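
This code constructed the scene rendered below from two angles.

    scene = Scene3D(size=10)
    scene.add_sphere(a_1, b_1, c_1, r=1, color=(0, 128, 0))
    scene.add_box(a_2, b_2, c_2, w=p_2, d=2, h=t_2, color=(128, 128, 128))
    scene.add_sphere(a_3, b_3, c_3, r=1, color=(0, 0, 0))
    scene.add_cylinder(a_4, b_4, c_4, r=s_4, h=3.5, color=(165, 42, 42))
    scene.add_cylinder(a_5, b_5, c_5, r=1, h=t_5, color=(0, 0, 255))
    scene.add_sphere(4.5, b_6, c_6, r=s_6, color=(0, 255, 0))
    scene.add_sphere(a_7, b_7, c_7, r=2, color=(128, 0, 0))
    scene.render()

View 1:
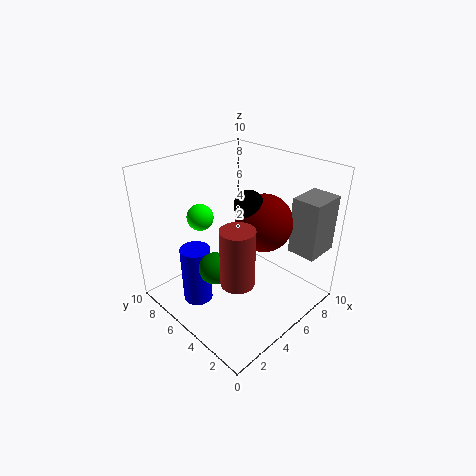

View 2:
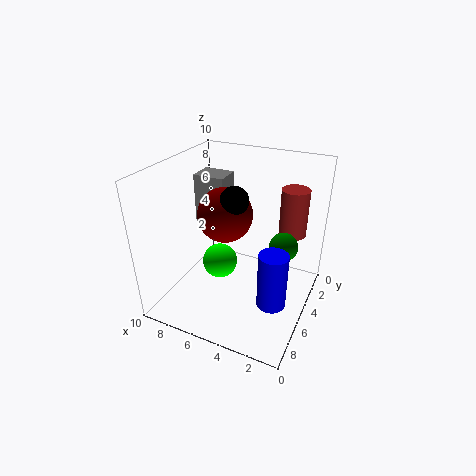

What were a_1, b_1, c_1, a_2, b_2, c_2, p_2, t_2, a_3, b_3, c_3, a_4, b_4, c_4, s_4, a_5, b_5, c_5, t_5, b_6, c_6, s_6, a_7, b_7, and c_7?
a_1 = 2; b_1 = 4; c_1 = 4.5; a_2 = 7.5; b_2 = 0.5; c_2 = 4; p_2 = 2.5; t_2 = 4; a_3 = 5.5; b_3 = 4.5; c_3 = 7.5; a_4 = 2; b_4 = 2; c_4 = 4.5; s_4 = 1; a_5 = 2; b_5 = 6; c_5 = 1; t_5 = 4; b_6 = 8.5; c_6 = 5.5; s_6 = 1; a_7 = 6.5; b_7 = 4; c_7 = 6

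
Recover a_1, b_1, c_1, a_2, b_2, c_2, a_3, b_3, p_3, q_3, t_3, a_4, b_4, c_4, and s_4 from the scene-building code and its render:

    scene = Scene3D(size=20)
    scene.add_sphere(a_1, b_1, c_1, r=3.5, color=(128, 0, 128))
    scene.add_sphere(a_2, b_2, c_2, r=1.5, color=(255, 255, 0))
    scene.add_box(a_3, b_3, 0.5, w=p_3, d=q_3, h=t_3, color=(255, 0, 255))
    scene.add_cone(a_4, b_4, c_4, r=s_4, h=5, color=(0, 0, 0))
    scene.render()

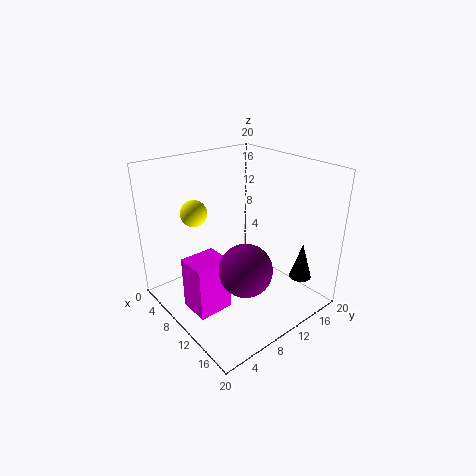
a_1 = 14; b_1 = 8; c_1 = 7.5; a_2 = 12; b_2 = 2; c_2 = 16.5; a_3 = 7; b_3 = 2.5; p_3 = 4.5; q_3 = 5; t_3 = 7.5; a_4 = 17; b_4 = 15.5; c_4 = 5; s_4 = 1.5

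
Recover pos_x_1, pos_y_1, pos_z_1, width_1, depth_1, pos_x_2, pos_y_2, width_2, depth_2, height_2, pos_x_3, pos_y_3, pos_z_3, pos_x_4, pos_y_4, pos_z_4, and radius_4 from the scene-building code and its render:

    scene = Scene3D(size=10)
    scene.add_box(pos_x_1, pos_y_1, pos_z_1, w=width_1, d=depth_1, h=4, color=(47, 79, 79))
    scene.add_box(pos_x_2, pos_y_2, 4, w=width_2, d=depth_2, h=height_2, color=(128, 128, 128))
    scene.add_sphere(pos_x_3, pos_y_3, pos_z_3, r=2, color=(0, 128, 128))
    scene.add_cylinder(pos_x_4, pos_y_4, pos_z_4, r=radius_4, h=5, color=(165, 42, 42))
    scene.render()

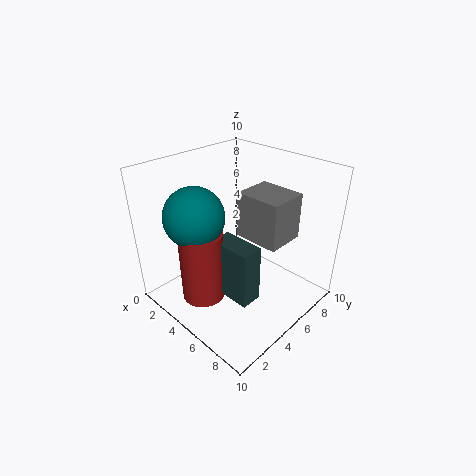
pos_x_1 = 4.5; pos_y_1 = 3; pos_z_1 = 1.5; width_1 = 3; depth_1 = 1.5; pos_x_2 = 3.5; pos_y_2 = 6.5; width_2 = 3.5; depth_2 = 3; height_2 = 3.5; pos_x_3 = 3.5; pos_y_3 = 2.5; pos_z_3 = 7; pos_x_4 = 4; pos_y_4 = 2.5; pos_z_4 = 1; radius_4 = 1.5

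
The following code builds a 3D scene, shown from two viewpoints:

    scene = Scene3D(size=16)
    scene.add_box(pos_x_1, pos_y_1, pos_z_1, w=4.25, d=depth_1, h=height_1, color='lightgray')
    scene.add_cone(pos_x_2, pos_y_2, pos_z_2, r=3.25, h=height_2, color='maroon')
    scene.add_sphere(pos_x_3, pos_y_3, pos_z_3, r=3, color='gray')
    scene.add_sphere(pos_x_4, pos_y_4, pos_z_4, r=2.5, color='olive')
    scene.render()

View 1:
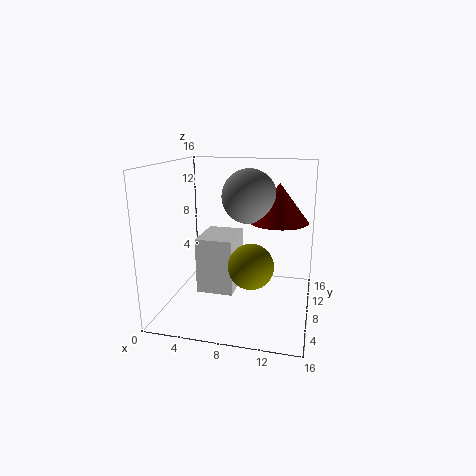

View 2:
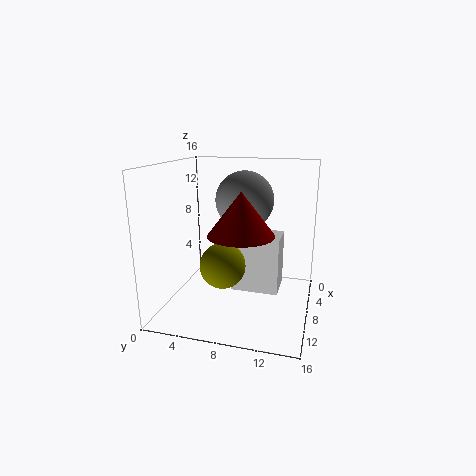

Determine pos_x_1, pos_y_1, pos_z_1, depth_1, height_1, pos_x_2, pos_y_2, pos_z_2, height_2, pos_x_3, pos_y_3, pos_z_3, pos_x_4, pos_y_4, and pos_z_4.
pos_x_1 = 3.25
pos_y_1 = 7
pos_z_1 = 1.25
depth_1 = 5.5
height_1 = 6.5
pos_x_2 = 12.25
pos_y_2 = 9.5
pos_z_2 = 9.75
height_2 = 4.25
pos_x_3 = 9
pos_y_3 = 9
pos_z_3 = 12.5
pos_x_4 = 9.75
pos_y_4 = 6.75
pos_z_4 = 5.25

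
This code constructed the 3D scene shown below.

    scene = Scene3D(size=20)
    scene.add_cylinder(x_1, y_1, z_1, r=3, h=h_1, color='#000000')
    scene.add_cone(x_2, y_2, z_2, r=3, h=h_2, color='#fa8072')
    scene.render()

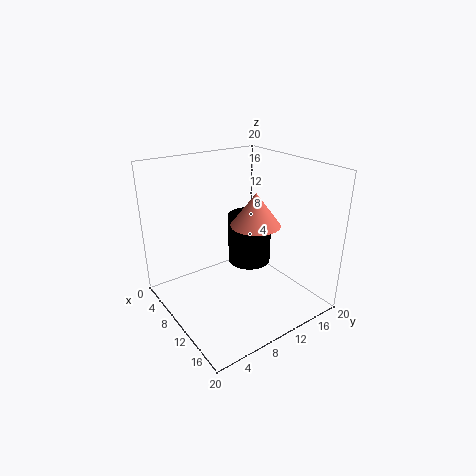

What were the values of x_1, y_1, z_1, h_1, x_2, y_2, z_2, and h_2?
x_1 = 10; y_1 = 12; z_1 = 6; h_1 = 7; x_2 = 15; y_2 = 9; z_2 = 14; h_2 = 4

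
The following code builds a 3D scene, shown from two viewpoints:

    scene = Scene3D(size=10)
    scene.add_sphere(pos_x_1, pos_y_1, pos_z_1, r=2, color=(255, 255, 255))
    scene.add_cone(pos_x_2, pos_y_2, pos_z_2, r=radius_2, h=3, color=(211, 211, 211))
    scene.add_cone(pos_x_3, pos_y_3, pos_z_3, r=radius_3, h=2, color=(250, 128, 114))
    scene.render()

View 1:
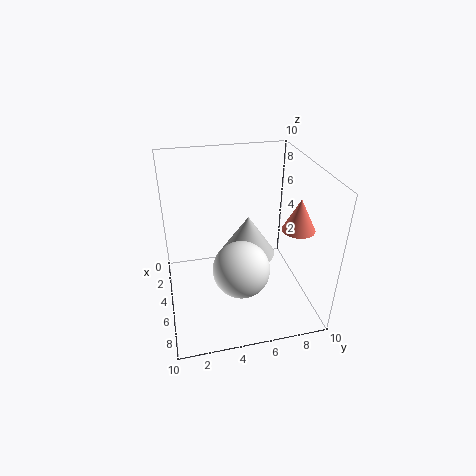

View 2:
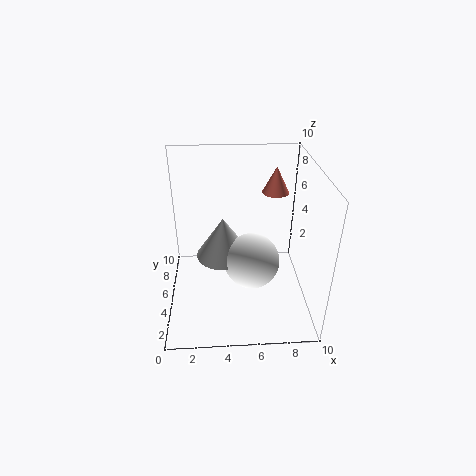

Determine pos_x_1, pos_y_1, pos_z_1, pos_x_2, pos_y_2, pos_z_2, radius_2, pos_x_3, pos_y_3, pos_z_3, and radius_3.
pos_x_1 = 6, pos_y_1 = 5, pos_z_1 = 3, pos_x_2 = 4, pos_y_2 = 6, pos_z_2 = 3, radius_2 = 2, pos_x_3 = 8, pos_y_3 = 8, pos_z_3 = 7, radius_3 = 1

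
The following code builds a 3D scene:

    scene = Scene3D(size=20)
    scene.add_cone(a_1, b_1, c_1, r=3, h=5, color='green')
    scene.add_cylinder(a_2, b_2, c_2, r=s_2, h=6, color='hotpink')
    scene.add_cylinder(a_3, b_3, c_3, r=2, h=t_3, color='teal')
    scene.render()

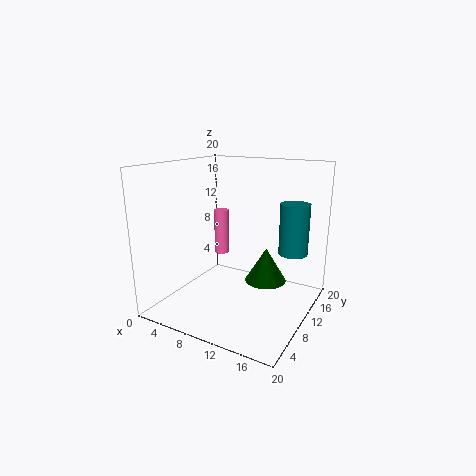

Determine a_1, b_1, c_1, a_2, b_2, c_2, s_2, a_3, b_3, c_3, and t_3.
a_1 = 13
b_1 = 13
c_1 = 3
a_2 = 8
b_2 = 9
c_2 = 8
s_2 = 1
a_3 = 17
b_3 = 13
c_3 = 8
t_3 = 7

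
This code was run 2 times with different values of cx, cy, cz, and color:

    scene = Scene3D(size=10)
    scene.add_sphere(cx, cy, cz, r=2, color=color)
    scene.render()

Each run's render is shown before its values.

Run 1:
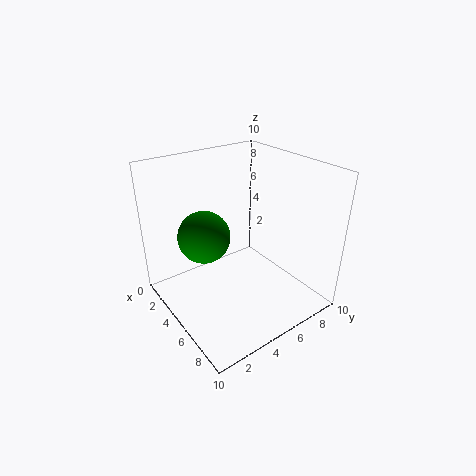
cx = 2, cy = 4, cz = 4, color = 'green'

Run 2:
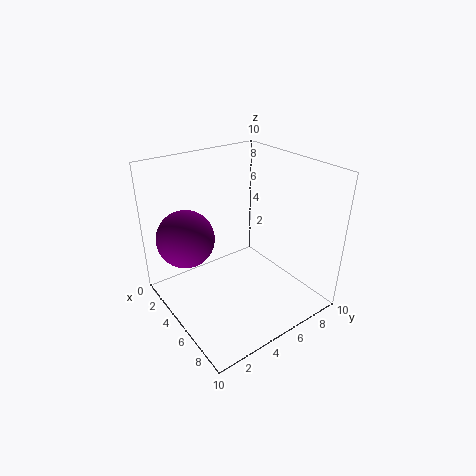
cx = 3, cy = 2, cz = 5, color = 'purple'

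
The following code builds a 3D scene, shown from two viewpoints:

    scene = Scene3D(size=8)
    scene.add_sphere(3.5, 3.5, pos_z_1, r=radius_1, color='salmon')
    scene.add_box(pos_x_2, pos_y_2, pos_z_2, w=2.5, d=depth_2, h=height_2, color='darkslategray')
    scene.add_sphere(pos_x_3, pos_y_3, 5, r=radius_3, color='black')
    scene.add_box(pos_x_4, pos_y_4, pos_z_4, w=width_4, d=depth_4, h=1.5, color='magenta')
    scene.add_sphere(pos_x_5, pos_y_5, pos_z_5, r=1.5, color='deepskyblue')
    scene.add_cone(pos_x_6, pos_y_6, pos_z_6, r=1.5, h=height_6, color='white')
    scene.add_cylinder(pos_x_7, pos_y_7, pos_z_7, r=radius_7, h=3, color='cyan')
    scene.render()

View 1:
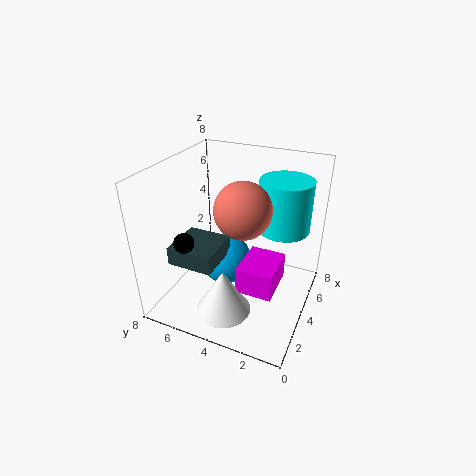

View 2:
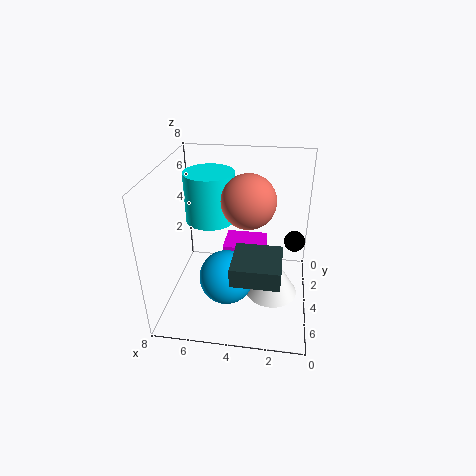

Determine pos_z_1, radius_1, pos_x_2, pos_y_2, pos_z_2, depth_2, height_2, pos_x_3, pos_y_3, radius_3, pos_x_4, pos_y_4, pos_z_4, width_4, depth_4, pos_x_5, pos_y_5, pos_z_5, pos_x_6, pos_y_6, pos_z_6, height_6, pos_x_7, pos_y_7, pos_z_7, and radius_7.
pos_z_1 = 6; radius_1 = 1.5; pos_x_2 = 1.5; pos_y_2 = 4.5; pos_z_2 = 3; depth_2 = 2.5; height_2 = 1; pos_x_3 = 1; pos_y_3 = 5.5; radius_3 = 0.5; pos_x_4 = 2.5; pos_y_4 = 1.5; pos_z_4 = 1.5; width_4 = 2.5; depth_4 = 2; pos_x_5 = 4.5; pos_y_5 = 5; pos_z_5 = 2; pos_x_6 = 2; pos_y_6 = 4; pos_z_6 = 0.5; height_6 = 2.5; pos_x_7 = 6; pos_y_7 = 2; pos_z_7 = 4; radius_7 = 1.5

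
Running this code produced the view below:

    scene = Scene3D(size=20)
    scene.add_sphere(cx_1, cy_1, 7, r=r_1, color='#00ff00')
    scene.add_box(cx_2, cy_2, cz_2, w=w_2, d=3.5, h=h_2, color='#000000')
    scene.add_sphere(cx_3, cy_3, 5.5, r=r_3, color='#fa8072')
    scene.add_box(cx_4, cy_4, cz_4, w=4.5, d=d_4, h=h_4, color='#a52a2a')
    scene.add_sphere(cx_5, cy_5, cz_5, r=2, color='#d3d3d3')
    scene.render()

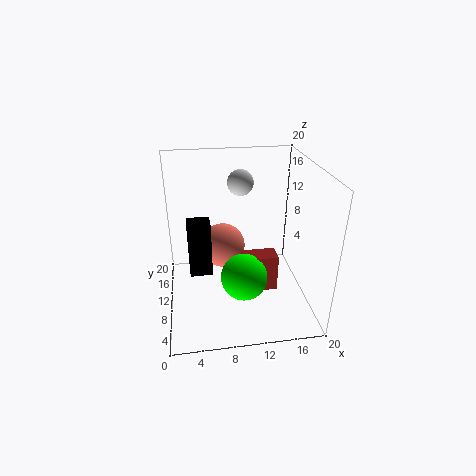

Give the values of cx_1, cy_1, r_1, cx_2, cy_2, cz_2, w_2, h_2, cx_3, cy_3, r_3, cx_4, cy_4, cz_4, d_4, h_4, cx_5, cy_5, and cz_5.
cx_1 = 10; cy_1 = 5; r_1 = 3; cx_2 = 3; cy_2 = 13; cz_2 = 2; w_2 = 3.5; h_2 = 8.5; cx_3 = 8.5; cy_3 = 16; r_3 = 3.5; cx_4 = 10; cy_4 = 5; cz_4 = 4.5; d_4 = 2.5; h_4 = 5; cx_5 = 11.5; cy_5 = 17; cz_5 = 15.5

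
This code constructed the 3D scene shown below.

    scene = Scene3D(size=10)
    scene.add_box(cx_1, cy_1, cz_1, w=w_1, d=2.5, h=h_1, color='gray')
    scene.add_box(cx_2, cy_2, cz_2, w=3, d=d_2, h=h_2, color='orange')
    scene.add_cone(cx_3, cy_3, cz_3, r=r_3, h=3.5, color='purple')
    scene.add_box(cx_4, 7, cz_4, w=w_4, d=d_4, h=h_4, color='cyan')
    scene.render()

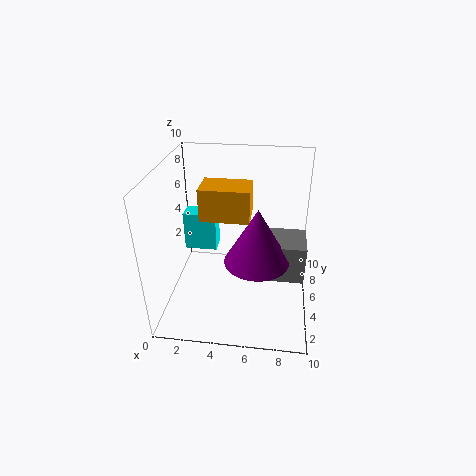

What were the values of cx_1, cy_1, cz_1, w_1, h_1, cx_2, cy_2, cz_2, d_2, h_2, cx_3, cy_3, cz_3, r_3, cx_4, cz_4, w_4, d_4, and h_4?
cx_1 = 6; cy_1 = 2.5; cz_1 = 3.5; w_1 = 3.5; h_1 = 2.5; cx_2 = 3; cy_2 = 2.5; cz_2 = 7.5; d_2 = 2; h_2 = 2; cx_3 = 6.5; cy_3 = 2.5; cz_3 = 5; r_3 = 2; cx_4 = 0.5; cz_4 = 2.5; w_4 = 2.5; d_4 = 1.5; h_4 = 3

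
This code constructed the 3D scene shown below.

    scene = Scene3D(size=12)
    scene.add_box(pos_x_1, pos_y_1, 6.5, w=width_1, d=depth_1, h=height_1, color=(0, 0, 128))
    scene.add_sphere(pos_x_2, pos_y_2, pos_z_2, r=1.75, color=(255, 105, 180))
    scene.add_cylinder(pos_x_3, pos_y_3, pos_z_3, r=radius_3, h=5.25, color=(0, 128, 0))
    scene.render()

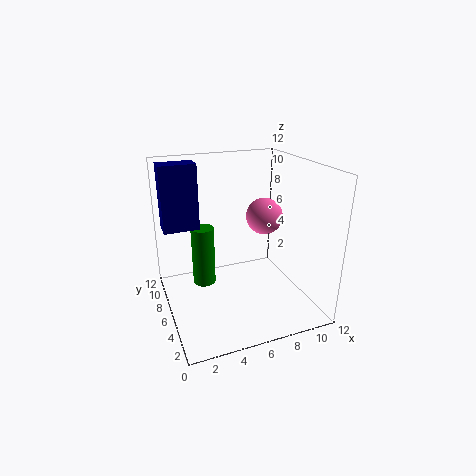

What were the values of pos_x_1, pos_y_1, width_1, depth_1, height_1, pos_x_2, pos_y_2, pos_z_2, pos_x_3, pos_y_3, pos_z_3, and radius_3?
pos_x_1 = 0.25; pos_y_1 = 7.75; width_1 = 3; depth_1 = 1.75; height_1 = 5.5; pos_x_2 = 10; pos_y_2 = 9.25; pos_z_2 = 6.25; pos_x_3 = 3.5; pos_y_3 = 8; pos_z_3 = 1.25; radius_3 = 1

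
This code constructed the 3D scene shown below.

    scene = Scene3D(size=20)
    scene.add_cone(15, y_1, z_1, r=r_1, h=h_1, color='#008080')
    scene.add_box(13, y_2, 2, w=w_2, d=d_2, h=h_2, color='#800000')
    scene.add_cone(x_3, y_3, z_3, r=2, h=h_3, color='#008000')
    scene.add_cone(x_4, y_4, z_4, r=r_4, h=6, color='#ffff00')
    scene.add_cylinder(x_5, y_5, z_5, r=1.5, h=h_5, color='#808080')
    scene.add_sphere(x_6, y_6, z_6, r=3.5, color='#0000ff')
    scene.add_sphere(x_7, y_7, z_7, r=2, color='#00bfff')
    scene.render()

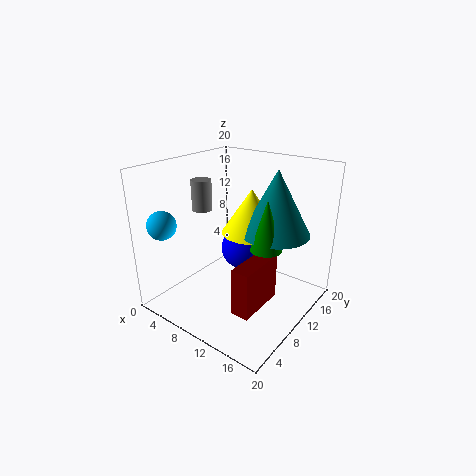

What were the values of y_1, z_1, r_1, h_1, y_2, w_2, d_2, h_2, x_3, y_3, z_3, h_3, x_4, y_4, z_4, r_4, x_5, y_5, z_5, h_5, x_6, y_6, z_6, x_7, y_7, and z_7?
y_1 = 11.5
z_1 = 11.5
r_1 = 4.5
h_1 = 8.5
y_2 = 4.5
w_2 = 2.5
d_2 = 7
h_2 = 6.5
x_3 = 15.5
y_3 = 8.5
z_3 = 10.5
h_3 = 6.5
x_4 = 11.5
y_4 = 11
z_4 = 11
r_4 = 4
x_5 = 3
y_5 = 10.5
z_5 = 12.5
h_5 = 4.5
x_6 = 6.5
y_6 = 16
z_6 = 5
x_7 = 2
y_7 = 3.5
z_7 = 12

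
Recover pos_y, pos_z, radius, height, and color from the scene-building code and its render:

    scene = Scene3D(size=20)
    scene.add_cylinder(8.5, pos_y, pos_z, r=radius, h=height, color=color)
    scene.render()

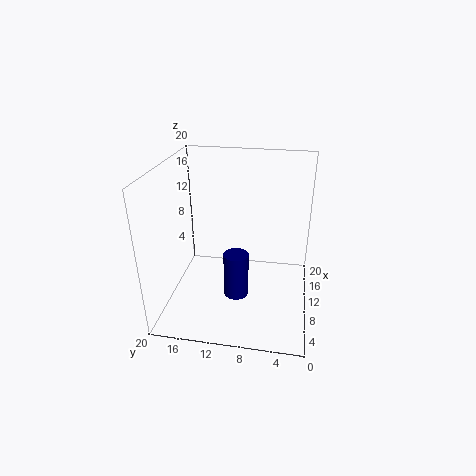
pos_y = 10
pos_z = 1.75
radius = 1.75
height = 6.5
color = 'navy'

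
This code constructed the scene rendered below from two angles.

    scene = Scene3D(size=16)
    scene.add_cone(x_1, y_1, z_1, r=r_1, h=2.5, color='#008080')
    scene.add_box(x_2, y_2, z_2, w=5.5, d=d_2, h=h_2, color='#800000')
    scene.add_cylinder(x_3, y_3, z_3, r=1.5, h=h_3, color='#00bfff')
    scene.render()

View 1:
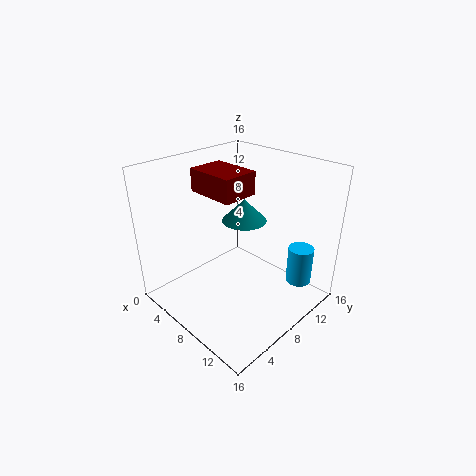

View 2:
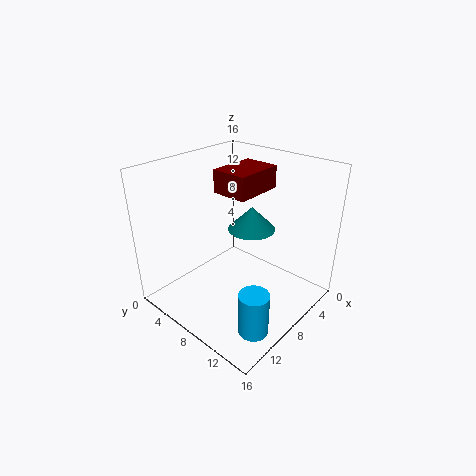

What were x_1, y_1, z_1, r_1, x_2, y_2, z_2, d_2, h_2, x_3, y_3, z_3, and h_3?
x_1 = 7.5; y_1 = 9.5; z_1 = 9.5; r_1 = 2.5; x_2 = 3.5; y_2 = 5.5; z_2 = 13; d_2 = 4; h_2 = 2.5; x_3 = 12.5; y_3 = 14; z_3 = 1.5; h_3 = 4.5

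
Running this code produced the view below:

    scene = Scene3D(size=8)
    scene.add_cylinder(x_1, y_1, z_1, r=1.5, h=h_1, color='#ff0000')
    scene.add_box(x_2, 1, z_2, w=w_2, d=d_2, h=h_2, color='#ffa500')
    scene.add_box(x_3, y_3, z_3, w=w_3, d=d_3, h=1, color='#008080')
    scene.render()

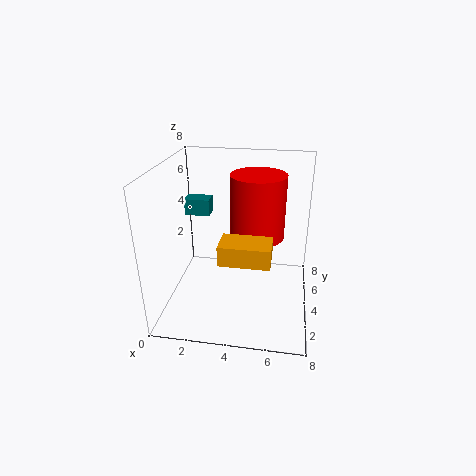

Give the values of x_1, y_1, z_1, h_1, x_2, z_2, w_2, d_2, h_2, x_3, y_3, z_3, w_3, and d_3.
x_1 = 5; y_1 = 4.5; z_1 = 4; h_1 = 3.5; x_2 = 3.5; z_2 = 4; w_2 = 2.5; d_2 = 1.5; h_2 = 1; x_3 = 0.5; y_3 = 5.5; z_3 = 4.5; w_3 = 1.5; d_3 = 1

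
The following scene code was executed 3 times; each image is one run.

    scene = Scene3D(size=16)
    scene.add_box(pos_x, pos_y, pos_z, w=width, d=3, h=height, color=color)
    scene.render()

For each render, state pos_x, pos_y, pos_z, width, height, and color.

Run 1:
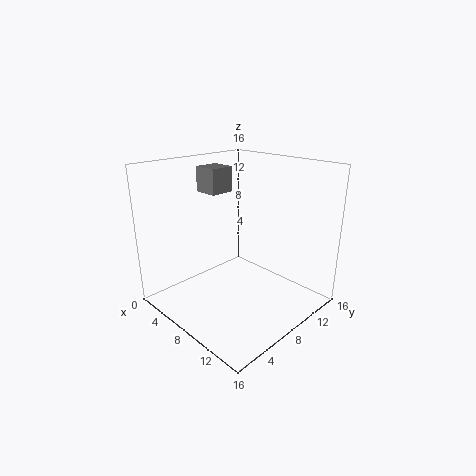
pos_x = 1
pos_y = 8
pos_z = 12
width = 3
height = 3
color = 'gray'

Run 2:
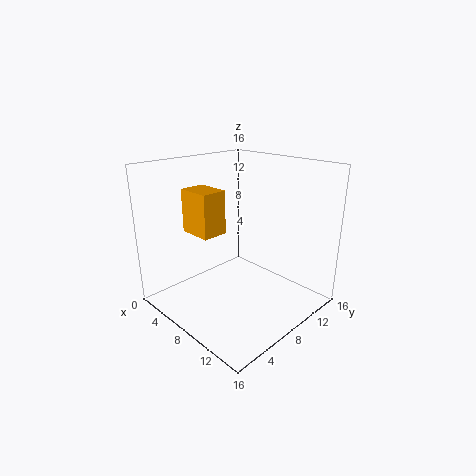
pos_x = 2
pos_y = 5
pos_z = 8
width = 4
height = 5
color = 'orange'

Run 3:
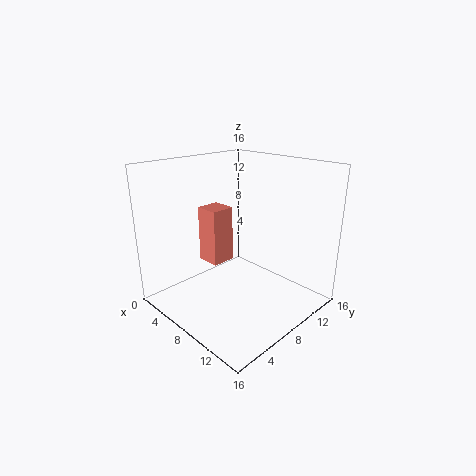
pos_x = 1
pos_y = 8
pos_z = 3
width = 3
height = 7
color = 'salmon'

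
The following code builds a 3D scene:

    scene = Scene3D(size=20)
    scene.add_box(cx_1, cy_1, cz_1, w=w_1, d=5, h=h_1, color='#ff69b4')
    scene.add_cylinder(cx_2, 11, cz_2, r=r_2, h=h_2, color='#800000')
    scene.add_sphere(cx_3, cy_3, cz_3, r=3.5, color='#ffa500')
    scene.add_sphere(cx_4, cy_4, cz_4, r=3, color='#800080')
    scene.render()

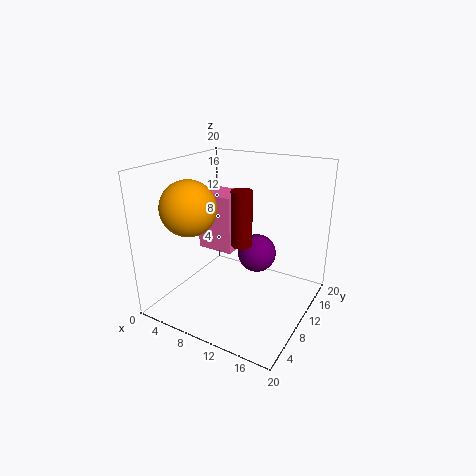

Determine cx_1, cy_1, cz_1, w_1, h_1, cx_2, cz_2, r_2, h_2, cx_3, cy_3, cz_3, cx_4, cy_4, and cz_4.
cx_1 = 2.5
cy_1 = 11
cz_1 = 6.5
w_1 = 5.5
h_1 = 8.5
cx_2 = 10
cz_2 = 8.5
r_2 = 1.5
h_2 = 8
cx_3 = 6.5
cy_3 = 4
cz_3 = 15.5
cx_4 = 10
cy_4 = 16
cz_4 = 5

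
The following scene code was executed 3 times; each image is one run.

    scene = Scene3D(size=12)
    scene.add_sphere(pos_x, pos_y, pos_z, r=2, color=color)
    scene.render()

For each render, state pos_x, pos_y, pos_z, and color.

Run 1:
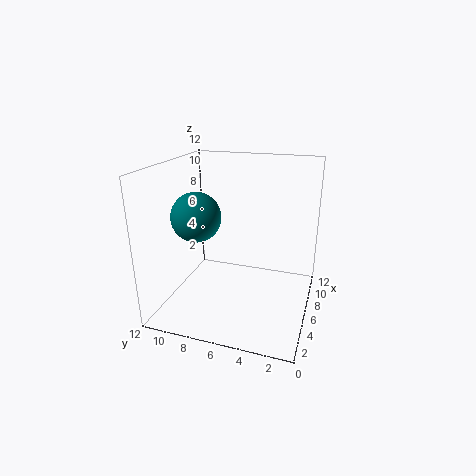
pos_x = 4.5; pos_y = 9; pos_z = 8; color = 'teal'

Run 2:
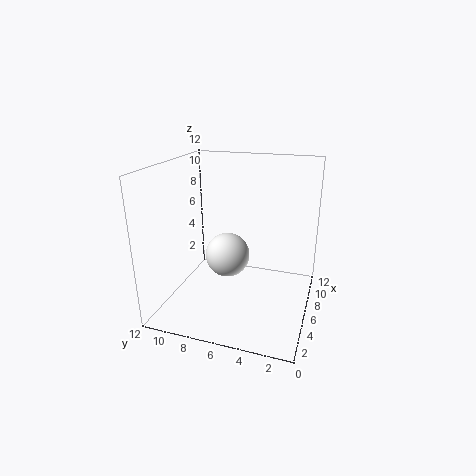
pos_x = 7.5; pos_y = 7.5; pos_z = 3.5; color = 'white'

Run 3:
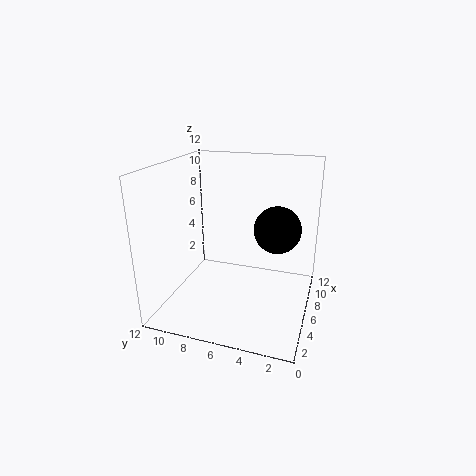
pos_x = 7.5; pos_y = 3; pos_z = 6.5; color = 'black'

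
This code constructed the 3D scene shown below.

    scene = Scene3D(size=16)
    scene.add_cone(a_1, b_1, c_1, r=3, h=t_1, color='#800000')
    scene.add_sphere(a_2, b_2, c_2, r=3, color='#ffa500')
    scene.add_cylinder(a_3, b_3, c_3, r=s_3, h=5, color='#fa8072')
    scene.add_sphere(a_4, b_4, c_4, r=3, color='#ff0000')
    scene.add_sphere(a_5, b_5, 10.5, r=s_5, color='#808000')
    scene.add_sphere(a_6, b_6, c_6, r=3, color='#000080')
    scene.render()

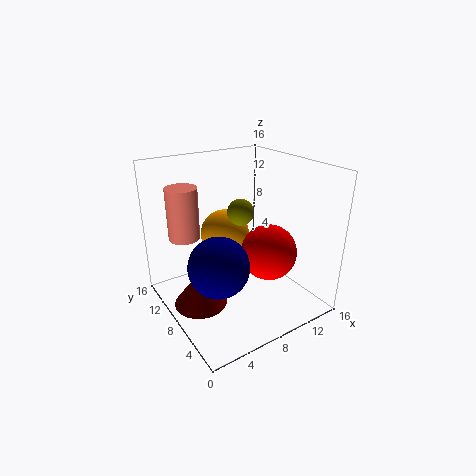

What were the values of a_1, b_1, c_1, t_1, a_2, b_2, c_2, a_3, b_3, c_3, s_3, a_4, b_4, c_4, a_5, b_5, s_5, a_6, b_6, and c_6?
a_1 = 3.5
b_1 = 9
c_1 = 0.5
t_1 = 4
a_2 = 9
b_2 = 12.5
c_2 = 6.5
a_3 = 1.5
b_3 = 7.5
c_3 = 10
s_3 = 1.5
a_4 = 10
b_4 = 5
c_4 = 7
a_5 = 9
b_5 = 9
s_5 = 1.5
a_6 = 3.5
b_6 = 4.5
c_6 = 7.5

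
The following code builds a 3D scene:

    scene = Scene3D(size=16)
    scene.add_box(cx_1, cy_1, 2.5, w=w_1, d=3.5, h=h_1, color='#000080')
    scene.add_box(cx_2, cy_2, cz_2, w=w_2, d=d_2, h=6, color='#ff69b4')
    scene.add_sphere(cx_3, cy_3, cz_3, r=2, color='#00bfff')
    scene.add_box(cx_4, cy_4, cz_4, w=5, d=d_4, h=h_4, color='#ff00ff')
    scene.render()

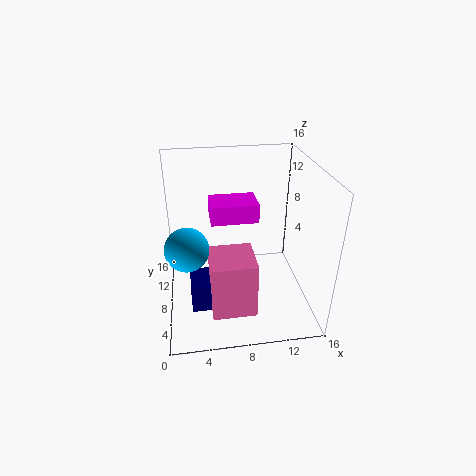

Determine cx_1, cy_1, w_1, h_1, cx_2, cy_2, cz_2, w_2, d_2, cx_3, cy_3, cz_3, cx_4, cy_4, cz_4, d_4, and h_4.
cx_1 = 2.5
cy_1 = 3
w_1 = 3
h_1 = 3
cx_2 = 4.5
cy_2 = 1.5
cz_2 = 2.5
w_2 = 4.5
d_2 = 4.5
cx_3 = 2.5
cy_3 = 2.5
cz_3 = 10.5
cx_4 = 5
cy_4 = 6.5
cz_4 = 10.5
d_4 = 3.5
h_4 = 2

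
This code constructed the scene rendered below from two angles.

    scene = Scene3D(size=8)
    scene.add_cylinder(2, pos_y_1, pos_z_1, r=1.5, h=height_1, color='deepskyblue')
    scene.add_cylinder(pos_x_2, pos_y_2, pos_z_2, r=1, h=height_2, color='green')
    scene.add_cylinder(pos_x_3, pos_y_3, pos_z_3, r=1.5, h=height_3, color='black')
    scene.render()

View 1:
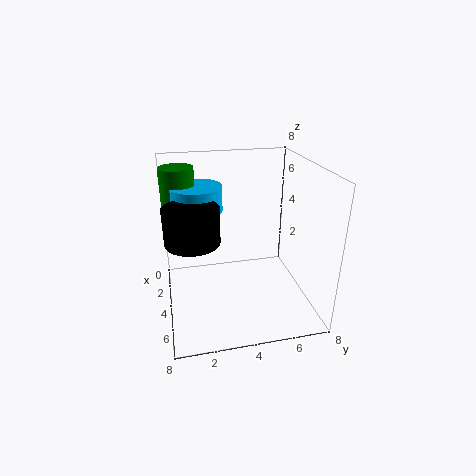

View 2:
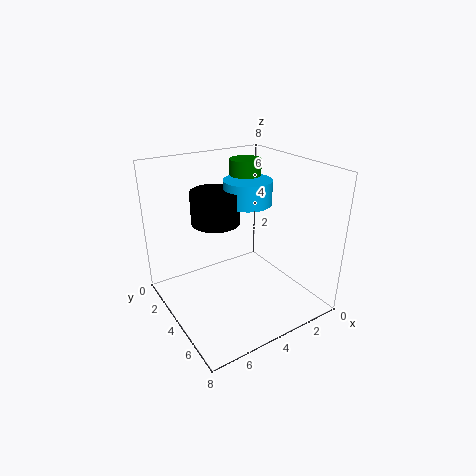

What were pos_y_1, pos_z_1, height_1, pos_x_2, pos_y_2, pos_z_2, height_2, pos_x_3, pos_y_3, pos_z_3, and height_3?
pos_y_1 = 2; pos_z_1 = 5; height_1 = 1.5; pos_x_2 = 1.5; pos_y_2 = 1; pos_z_2 = 4.5; height_2 = 3; pos_x_3 = 4; pos_y_3 = 1.5; pos_z_3 = 4; height_3 = 2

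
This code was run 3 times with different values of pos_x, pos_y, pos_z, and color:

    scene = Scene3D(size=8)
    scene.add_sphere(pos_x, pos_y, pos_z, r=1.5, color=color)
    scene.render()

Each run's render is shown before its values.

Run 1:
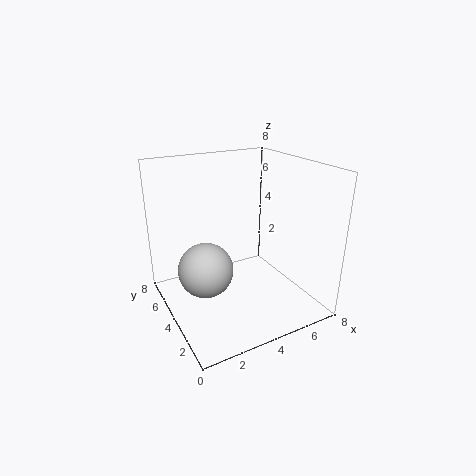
pos_x = 2
pos_y = 4
pos_z = 2.5
color = 'lightgray'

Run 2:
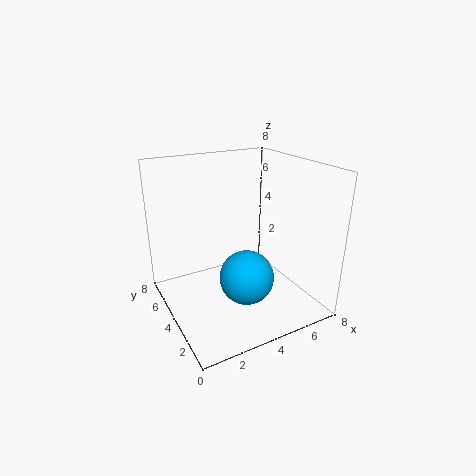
pos_x = 4
pos_y = 3
pos_z = 2
color = 'deepskyblue'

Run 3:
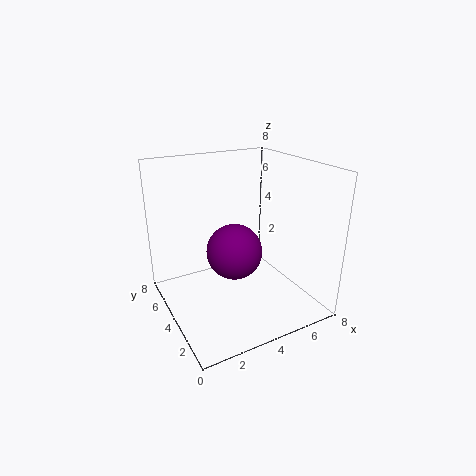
pos_x = 3.5
pos_y = 3.5
pos_z = 3.5
color = 'purple'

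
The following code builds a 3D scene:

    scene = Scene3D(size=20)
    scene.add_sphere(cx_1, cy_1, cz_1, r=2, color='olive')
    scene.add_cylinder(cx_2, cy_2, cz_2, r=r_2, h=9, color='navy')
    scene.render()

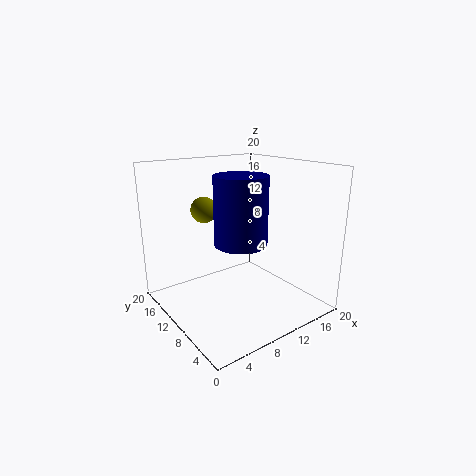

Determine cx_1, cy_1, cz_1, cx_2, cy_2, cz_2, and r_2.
cx_1 = 9, cy_1 = 17.5, cz_1 = 12.5, cx_2 = 9, cy_2 = 8, cz_2 = 10, r_2 = 3.5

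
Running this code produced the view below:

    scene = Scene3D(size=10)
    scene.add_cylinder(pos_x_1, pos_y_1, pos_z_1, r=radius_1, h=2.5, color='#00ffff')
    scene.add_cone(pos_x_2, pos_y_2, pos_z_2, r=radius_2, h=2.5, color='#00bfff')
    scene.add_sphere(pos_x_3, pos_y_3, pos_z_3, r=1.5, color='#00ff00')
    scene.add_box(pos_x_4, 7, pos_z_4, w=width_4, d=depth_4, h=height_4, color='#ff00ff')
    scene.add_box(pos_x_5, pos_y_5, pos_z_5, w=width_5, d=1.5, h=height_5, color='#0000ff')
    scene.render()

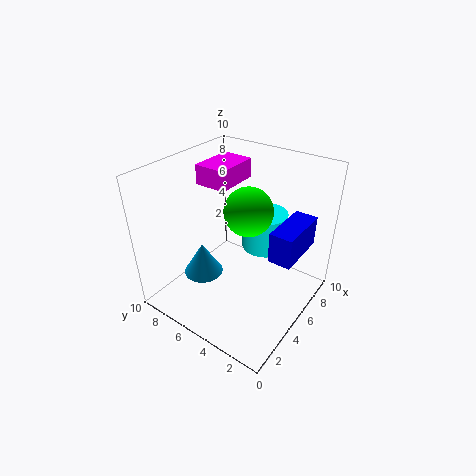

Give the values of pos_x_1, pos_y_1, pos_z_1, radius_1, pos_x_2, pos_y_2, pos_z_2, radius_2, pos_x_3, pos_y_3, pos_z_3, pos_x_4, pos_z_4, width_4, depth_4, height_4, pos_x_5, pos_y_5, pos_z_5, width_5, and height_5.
pos_x_1 = 6
pos_y_1 = 3.5
pos_z_1 = 4.5
radius_1 = 1.5
pos_x_2 = 4.5
pos_y_2 = 8
pos_z_2 = 1
radius_2 = 1.5
pos_x_3 = 4
pos_y_3 = 3.5
pos_z_3 = 8
pos_x_4 = 6
pos_z_4 = 7.5
width_4 = 3.5
depth_4 = 2.5
height_4 = 1.5
pos_x_5 = 4
pos_y_5 = 0.5
pos_z_5 = 5
width_5 = 3.5
height_5 = 2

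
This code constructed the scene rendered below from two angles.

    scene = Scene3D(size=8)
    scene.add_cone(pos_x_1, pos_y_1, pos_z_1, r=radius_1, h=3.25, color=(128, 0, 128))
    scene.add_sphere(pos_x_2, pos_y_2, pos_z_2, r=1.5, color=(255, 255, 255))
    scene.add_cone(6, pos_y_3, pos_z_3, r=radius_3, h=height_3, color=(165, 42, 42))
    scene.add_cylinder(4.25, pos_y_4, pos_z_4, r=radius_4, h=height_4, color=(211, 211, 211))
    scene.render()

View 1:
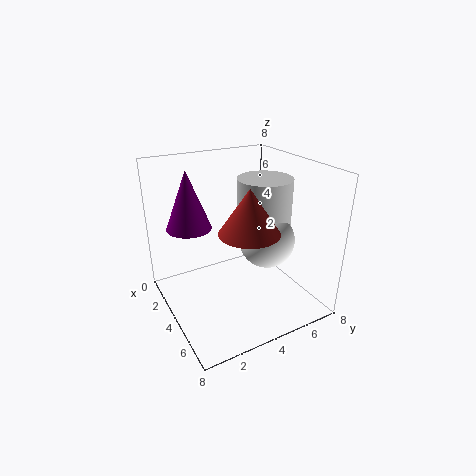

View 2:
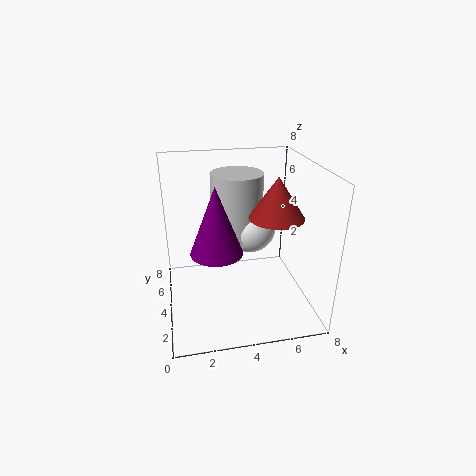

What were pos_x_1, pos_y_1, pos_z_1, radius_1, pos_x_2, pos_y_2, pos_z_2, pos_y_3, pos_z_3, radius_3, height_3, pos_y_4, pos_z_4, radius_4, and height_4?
pos_x_1 = 2.5
pos_y_1 = 1.75
pos_z_1 = 4.5
radius_1 = 1.25
pos_x_2 = 5
pos_y_2 = 5.25
pos_z_2 = 4
pos_y_3 = 3.5
pos_z_3 = 5.25
radius_3 = 1.5
height_3 = 2.25
pos_y_4 = 5.5
pos_z_4 = 3.5
radius_4 = 1.5
height_4 = 3.75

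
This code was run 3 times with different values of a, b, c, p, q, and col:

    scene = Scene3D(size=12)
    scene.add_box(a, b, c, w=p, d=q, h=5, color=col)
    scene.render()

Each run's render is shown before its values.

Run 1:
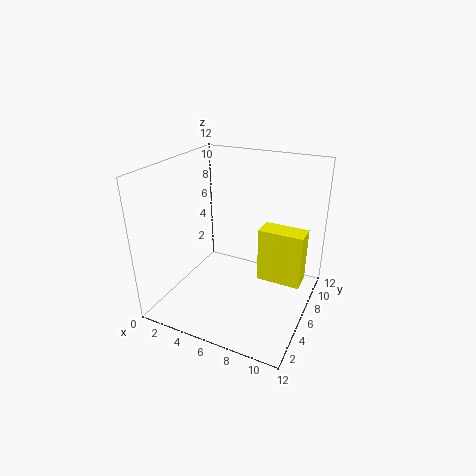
a = 7; b = 8; c = 1; p = 4; q = 2; col = 'yellow'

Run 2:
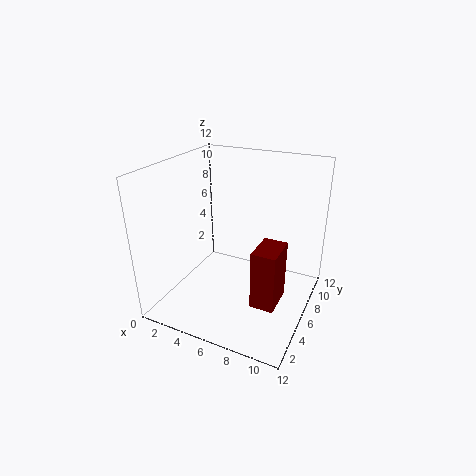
a = 8; b = 4; c = 1; p = 2; q = 3; col = 'maroon'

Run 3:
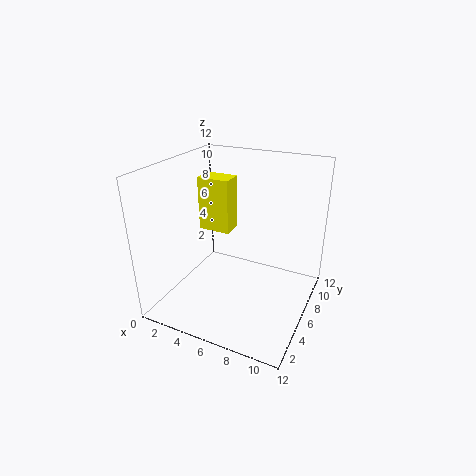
a = 1; b = 8; c = 5; p = 3; q = 2; col = 'yellow'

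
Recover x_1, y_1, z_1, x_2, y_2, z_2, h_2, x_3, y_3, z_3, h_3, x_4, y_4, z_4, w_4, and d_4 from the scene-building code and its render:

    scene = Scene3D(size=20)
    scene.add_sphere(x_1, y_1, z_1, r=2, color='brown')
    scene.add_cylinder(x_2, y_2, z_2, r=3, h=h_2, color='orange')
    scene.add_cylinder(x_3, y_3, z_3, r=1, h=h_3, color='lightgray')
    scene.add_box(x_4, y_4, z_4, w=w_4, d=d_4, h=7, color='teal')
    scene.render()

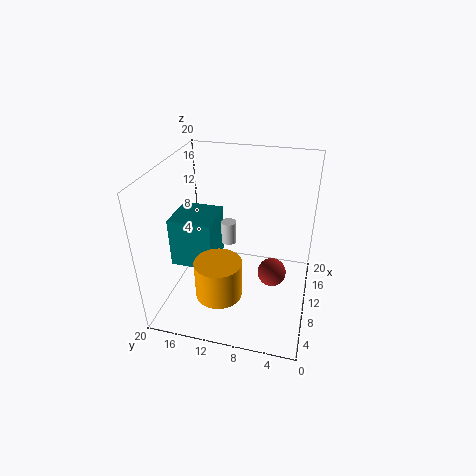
x_1 = 10, y_1 = 5, z_1 = 5, x_2 = 4, y_2 = 11, z_2 = 5, h_2 = 5, x_3 = 9, y_3 = 11, z_3 = 10, h_3 = 3, x_4 = 7, y_4 = 13, z_4 = 6, w_4 = 6, d_4 = 6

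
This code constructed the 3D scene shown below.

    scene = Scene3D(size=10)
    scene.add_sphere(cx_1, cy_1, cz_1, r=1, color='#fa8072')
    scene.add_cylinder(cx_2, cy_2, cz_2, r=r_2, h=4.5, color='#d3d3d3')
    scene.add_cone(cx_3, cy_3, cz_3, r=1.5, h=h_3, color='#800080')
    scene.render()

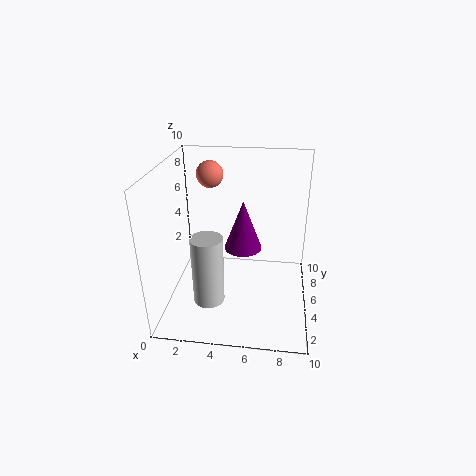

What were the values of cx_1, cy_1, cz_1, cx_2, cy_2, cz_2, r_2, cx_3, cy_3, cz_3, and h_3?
cx_1 = 2.5; cy_1 = 8; cz_1 = 8.5; cx_2 = 3.5; cy_2 = 2; cz_2 = 2; r_2 = 1; cx_3 = 5; cy_3 = 8; cz_3 = 2.5; h_3 = 4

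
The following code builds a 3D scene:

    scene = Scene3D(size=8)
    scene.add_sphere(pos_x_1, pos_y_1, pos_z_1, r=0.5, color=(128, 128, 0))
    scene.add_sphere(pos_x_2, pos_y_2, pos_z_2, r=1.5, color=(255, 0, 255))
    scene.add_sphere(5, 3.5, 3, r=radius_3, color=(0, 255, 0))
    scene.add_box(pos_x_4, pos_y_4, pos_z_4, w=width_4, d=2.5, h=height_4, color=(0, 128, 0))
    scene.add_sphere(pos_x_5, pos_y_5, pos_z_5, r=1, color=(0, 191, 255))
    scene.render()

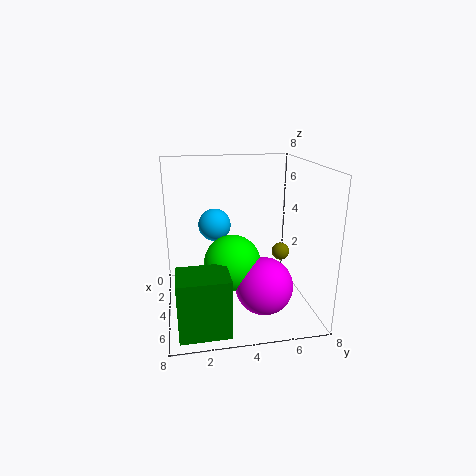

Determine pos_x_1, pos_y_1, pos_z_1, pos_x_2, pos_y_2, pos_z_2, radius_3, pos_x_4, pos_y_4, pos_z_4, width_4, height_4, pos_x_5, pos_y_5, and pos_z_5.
pos_x_1 = 4
pos_y_1 = 6.5
pos_z_1 = 3
pos_x_2 = 6
pos_y_2 = 5
pos_z_2 = 2
radius_3 = 1.5
pos_x_4 = 6
pos_y_4 = 0.5
pos_z_4 = 0.5
width_4 = 2
height_4 = 3
pos_x_5 = 1.5
pos_y_5 = 3
pos_z_5 = 4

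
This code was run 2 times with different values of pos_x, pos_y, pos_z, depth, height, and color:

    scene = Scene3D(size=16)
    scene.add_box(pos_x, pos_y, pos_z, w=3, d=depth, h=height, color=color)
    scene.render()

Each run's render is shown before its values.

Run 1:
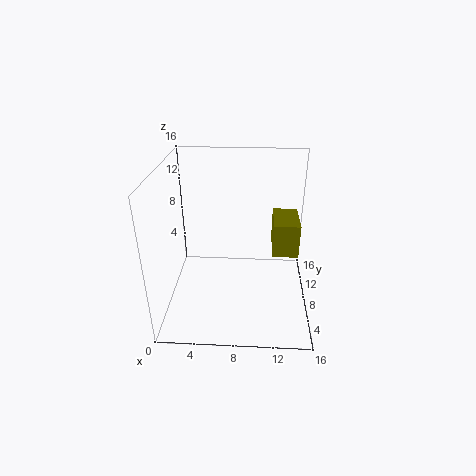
pos_x = 12
pos_y = 9
pos_z = 5
depth = 5
height = 4
color = 'olive'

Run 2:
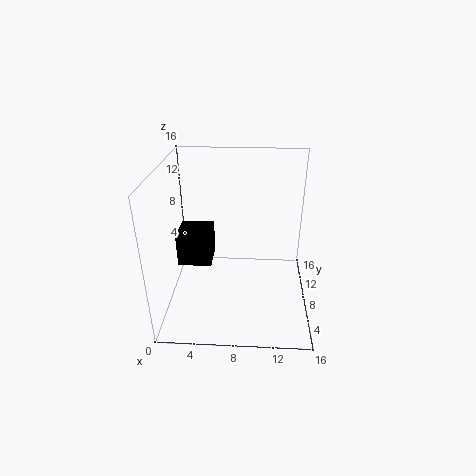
pos_x = 3
pos_y = 1
pos_z = 9
depth = 3
height = 3
color = 'black'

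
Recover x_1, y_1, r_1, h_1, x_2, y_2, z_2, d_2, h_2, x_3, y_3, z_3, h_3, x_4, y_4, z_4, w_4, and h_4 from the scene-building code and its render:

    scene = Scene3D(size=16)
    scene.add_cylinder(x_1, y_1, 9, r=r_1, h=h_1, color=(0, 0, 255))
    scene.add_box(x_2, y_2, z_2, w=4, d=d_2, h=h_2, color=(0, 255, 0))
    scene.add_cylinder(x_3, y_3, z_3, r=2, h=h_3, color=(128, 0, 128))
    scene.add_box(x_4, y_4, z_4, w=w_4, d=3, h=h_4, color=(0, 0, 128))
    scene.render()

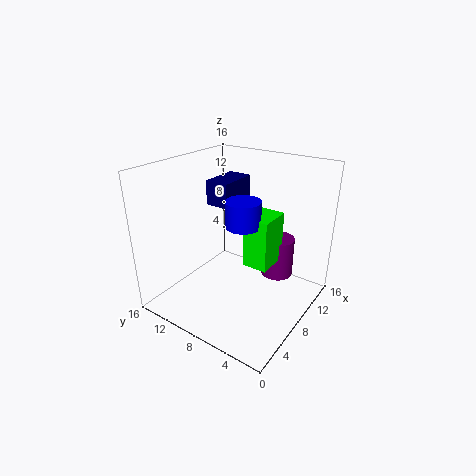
x_1 = 9, y_1 = 8, r_1 = 2, h_1 = 3, x_2 = 9, y_2 = 5, z_2 = 4, d_2 = 3, h_2 = 6, x_3 = 14, y_3 = 6, z_3 = 1, h_3 = 5, x_4 = 10, y_4 = 11, z_4 = 10, w_4 = 5, h_4 = 3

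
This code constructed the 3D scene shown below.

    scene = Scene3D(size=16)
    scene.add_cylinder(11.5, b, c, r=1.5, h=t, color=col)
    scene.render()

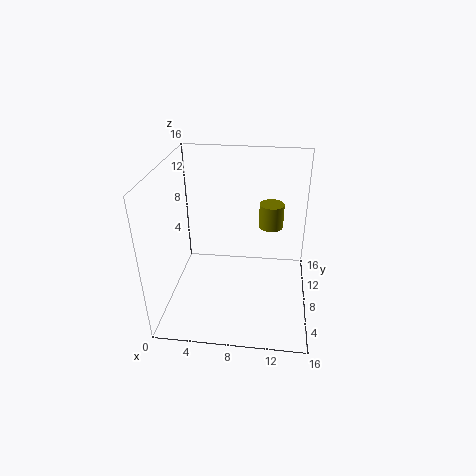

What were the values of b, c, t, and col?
b = 13
c = 7
t = 3
col = 'olive'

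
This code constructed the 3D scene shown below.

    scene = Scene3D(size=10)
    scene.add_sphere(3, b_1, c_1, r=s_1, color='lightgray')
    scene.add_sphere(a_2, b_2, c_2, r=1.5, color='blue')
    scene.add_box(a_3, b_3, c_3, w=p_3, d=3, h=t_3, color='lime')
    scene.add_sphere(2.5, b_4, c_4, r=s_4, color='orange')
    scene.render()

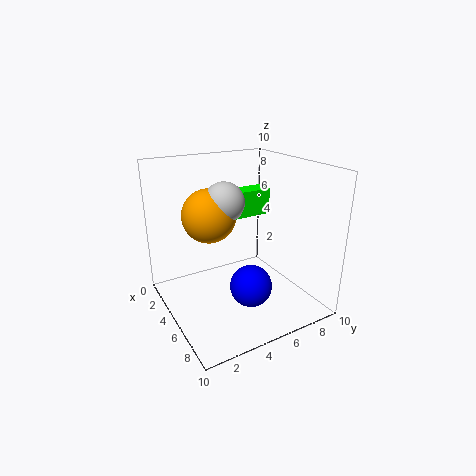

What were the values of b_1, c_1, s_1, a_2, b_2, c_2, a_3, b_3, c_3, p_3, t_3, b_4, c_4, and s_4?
b_1 = 5, c_1 = 7, s_1 = 1.5, a_2 = 6, b_2 = 5.5, c_2 = 1.5, a_3 = 1.5, b_3 = 6, c_3 = 5.5, p_3 = 1.5, t_3 = 2, b_4 = 4, c_4 = 6, s_4 = 2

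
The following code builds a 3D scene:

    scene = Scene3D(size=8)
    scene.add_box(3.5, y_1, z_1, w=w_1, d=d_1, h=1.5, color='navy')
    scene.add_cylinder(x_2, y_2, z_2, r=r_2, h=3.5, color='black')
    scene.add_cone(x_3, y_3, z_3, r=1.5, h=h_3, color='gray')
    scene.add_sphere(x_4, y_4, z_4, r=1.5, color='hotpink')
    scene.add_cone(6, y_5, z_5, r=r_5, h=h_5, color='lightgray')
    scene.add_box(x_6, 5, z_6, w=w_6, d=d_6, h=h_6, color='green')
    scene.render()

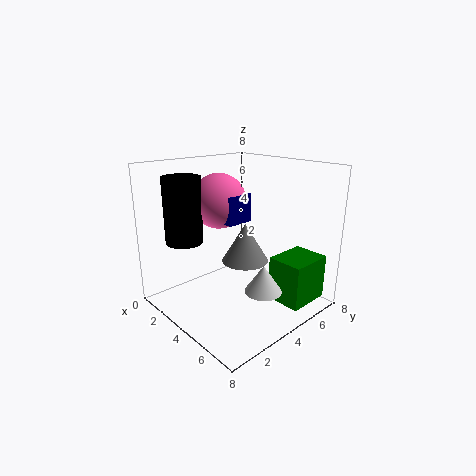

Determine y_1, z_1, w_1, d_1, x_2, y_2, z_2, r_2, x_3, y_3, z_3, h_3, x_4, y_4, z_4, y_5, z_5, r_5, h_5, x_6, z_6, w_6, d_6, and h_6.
y_1 = 3; z_1 = 5; w_1 = 1; d_1 = 1.5; x_2 = 2.5; y_2 = 1.5; z_2 = 4; r_2 = 1; x_3 = 2.5; y_3 = 6; z_3 = 1.5; h_3 = 2.5; x_4 = 3; y_4 = 3.5; z_4 = 6; y_5 = 4; z_5 = 1.5; r_5 = 1; h_5 = 1.5; x_6 = 5.5; z_6 = 0.5; w_6 = 2; d_6 = 2.5; h_6 = 2.5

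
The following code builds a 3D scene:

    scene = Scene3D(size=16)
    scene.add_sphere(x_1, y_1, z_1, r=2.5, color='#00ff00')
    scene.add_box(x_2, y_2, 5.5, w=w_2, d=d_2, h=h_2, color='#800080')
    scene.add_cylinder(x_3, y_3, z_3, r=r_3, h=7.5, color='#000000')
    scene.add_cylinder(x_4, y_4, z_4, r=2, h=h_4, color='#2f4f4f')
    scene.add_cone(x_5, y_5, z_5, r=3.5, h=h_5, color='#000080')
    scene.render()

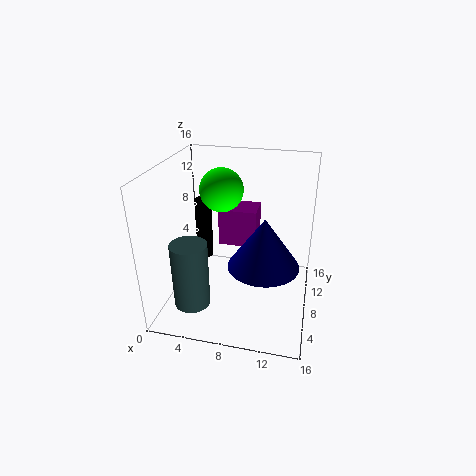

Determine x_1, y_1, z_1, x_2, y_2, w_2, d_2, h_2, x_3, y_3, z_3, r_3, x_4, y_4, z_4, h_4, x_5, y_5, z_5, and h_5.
x_1 = 5.5
y_1 = 10.5
z_1 = 12.5
x_2 = 5
y_2 = 10.5
w_2 = 4.5
d_2 = 3.5
h_2 = 4.5
x_3 = 3
y_3 = 11
z_3 = 3.5
r_3 = 1
x_4 = 3.5
y_4 = 4.5
z_4 = 1
h_4 = 7.5
x_5 = 11.5
y_5 = 4
z_5 = 7.5
h_5 = 5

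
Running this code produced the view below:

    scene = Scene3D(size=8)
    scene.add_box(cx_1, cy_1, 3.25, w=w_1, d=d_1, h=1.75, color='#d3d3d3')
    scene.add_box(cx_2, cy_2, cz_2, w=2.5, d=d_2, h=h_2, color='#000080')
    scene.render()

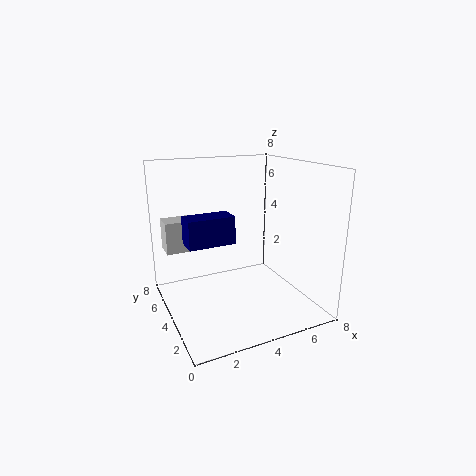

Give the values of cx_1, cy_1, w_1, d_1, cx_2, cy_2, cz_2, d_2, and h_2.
cx_1 = 0.25; cy_1 = 5; w_1 = 1.75; d_1 = 1.25; cx_2 = 1; cy_2 = 3.25; cz_2 = 4; d_2 = 1.25; h_2 = 1.5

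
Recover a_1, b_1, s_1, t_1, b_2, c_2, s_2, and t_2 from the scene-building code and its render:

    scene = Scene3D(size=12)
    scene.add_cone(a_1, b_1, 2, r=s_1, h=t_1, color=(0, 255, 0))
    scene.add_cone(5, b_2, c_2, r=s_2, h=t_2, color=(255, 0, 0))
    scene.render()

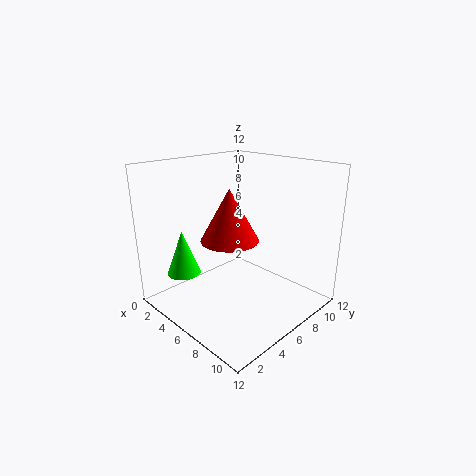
a_1 = 1.5
b_1 = 3.5
s_1 = 1.5
t_1 = 4
b_2 = 6
c_2 = 5.5
s_2 = 2.5
t_2 = 4.5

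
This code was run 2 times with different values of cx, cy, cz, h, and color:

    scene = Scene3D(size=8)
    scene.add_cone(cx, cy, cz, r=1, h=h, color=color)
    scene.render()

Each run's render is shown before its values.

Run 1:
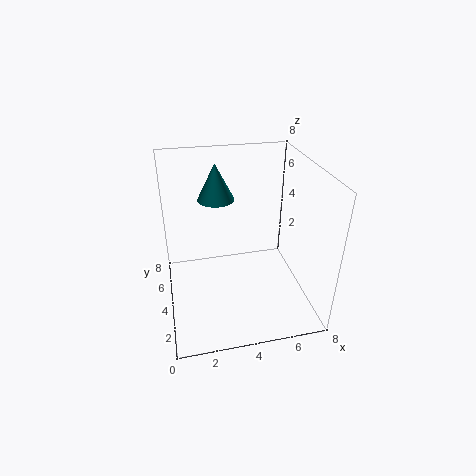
cx = 3, cy = 5, cz = 6, h = 2, color = 'teal'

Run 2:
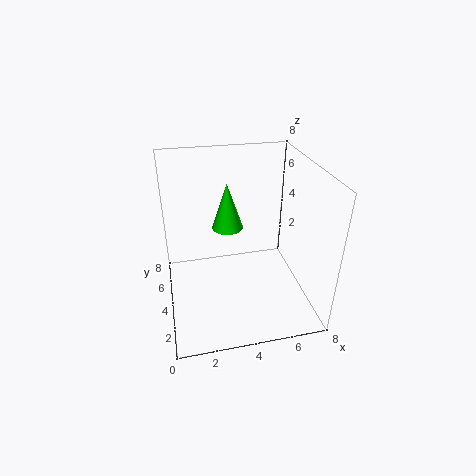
cx = 4, cy = 7, cz = 3, h = 3, color = 'lime'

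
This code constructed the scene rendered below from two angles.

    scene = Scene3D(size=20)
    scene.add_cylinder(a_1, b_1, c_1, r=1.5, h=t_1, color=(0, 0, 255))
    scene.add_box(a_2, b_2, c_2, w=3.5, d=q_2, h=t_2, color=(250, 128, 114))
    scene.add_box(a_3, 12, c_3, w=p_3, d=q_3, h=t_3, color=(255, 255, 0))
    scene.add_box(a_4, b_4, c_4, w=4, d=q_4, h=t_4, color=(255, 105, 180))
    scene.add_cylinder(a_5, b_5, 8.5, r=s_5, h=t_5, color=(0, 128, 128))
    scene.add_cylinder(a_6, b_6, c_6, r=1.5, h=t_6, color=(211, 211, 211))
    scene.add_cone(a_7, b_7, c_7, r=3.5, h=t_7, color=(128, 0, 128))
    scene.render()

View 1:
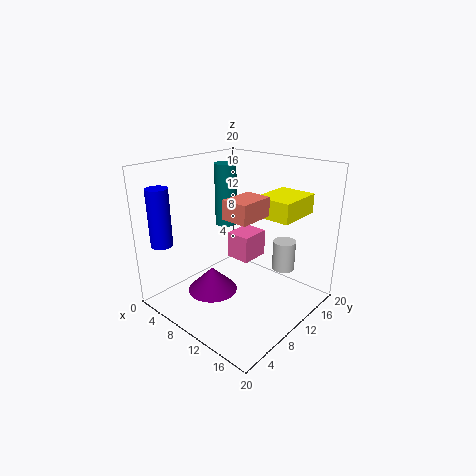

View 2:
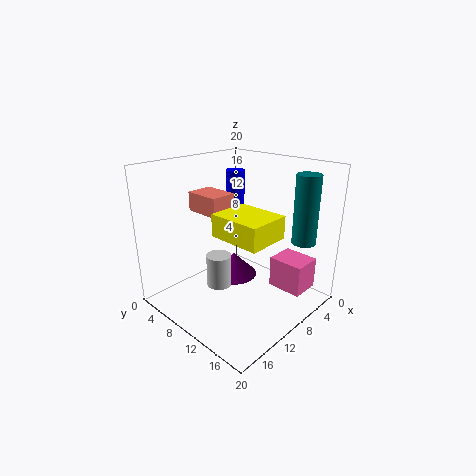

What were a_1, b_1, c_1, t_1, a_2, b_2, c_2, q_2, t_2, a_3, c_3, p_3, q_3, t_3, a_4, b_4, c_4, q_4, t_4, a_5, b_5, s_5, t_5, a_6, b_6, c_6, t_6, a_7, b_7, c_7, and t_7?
a_1 = 2.75, b_1 = 2.5, c_1 = 9.25, t_1 = 8, a_2 = 11.25, b_2 = 5.75, c_2 = 14.25, q_2 = 4.75, t_2 = 2.5, a_3 = 11.25, c_3 = 13, p_3 = 5.25, q_3 = 6.5, t_3 = 2.75, a_4 = 4, b_4 = 14.25, c_4 = 3.5, q_4 = 4.75, t_4 = 4.25, a_5 = 2.25, b_5 = 15.75, s_5 = 1.75, t_5 = 10, a_6 = 16, b_6 = 12.5, c_6 = 6.5, t_6 = 4, a_7 = 7.75, b_7 = 7, c_7 = 2.25, t_7 = 3.5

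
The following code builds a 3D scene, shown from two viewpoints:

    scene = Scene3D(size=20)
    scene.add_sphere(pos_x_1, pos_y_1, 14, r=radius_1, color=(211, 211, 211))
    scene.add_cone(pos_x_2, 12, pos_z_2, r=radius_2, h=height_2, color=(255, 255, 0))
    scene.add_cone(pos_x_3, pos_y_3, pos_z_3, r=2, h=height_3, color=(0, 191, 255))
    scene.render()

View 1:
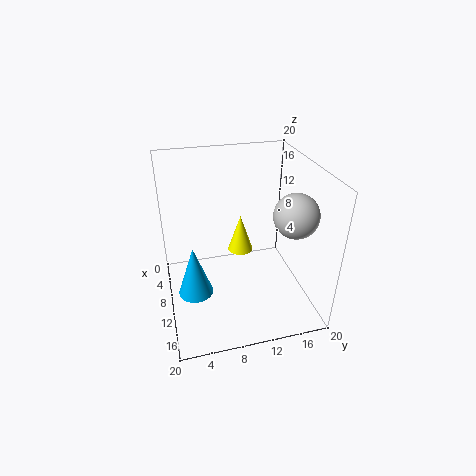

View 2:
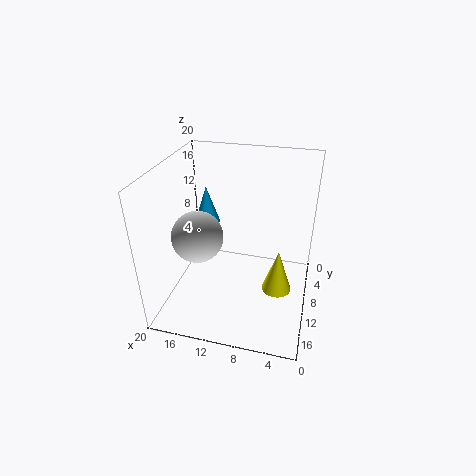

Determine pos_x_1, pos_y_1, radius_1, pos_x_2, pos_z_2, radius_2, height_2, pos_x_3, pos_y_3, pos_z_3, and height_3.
pos_x_1 = 13
pos_y_1 = 17
radius_1 = 3
pos_x_2 = 4
pos_z_2 = 4
radius_2 = 2
height_2 = 6
pos_x_3 = 17
pos_y_3 = 3
pos_z_3 = 8
height_3 = 6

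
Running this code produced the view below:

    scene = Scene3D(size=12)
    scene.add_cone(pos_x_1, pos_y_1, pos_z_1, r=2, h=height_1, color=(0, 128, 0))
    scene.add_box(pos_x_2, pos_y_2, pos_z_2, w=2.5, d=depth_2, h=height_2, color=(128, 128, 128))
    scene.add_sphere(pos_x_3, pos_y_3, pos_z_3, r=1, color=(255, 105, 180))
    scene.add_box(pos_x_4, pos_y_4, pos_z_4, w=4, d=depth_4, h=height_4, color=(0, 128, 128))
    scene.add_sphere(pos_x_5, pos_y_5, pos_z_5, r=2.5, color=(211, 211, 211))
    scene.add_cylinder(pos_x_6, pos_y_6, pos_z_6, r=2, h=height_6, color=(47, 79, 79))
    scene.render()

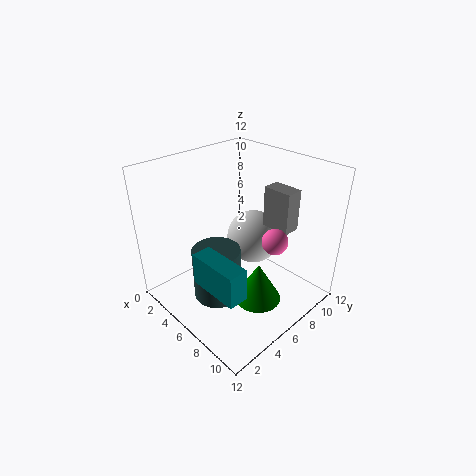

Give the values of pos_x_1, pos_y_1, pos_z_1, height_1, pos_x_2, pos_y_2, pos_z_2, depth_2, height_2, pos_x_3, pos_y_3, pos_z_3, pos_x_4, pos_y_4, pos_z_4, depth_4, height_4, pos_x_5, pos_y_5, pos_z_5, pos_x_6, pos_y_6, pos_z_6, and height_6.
pos_x_1 = 8, pos_y_1 = 6.5, pos_z_1 = 0.5, height_1 = 3.5, pos_x_2 = 6.5, pos_y_2 = 8.5, pos_z_2 = 6.5, depth_2 = 1.5, height_2 = 3.5, pos_x_3 = 9.5, pos_y_3 = 6.5, pos_z_3 = 7, pos_x_4 = 6.5, pos_y_4 = 1, pos_z_4 = 4.5, depth_4 = 1.5, height_4 = 2.5, pos_x_5 = 4.5, pos_y_5 = 9.5, pos_z_5 = 4, pos_x_6 = 5.5, pos_y_6 = 4, pos_z_6 = 1, height_6 = 4.5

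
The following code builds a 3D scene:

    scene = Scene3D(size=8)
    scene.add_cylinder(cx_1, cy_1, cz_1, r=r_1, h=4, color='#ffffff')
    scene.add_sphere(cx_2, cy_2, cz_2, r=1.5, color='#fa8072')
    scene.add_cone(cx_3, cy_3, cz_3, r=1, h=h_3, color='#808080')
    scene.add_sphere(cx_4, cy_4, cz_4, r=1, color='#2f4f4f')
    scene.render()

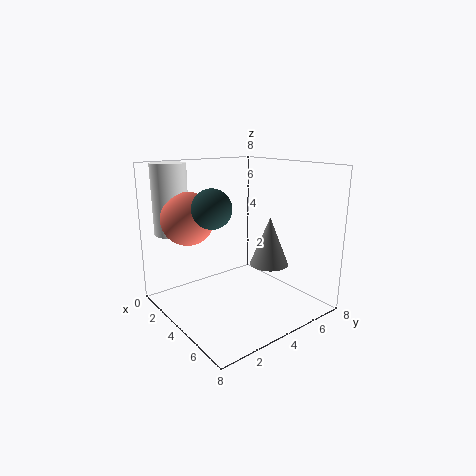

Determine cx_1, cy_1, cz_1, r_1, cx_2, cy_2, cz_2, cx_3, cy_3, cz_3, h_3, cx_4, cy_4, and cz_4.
cx_1 = 1
cy_1 = 1.5
cz_1 = 4
r_1 = 1
cx_2 = 2
cy_2 = 2
cz_2 = 5
cx_3 = 6
cy_3 = 4.5
cz_3 = 3
h_3 = 2.5
cx_4 = 4.5
cy_4 = 2
cz_4 = 6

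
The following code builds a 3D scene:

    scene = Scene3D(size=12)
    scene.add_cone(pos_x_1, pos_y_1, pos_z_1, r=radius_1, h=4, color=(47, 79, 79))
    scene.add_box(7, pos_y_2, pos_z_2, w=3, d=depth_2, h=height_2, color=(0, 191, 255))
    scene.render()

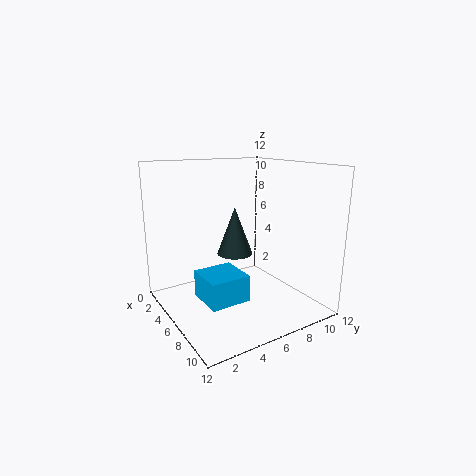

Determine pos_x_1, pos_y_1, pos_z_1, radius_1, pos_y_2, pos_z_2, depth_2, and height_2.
pos_x_1 = 5.5, pos_y_1 = 6, pos_z_1 = 4.5, radius_1 = 1.5, pos_y_2 = 1.5, pos_z_2 = 2.5, depth_2 = 3, height_2 = 2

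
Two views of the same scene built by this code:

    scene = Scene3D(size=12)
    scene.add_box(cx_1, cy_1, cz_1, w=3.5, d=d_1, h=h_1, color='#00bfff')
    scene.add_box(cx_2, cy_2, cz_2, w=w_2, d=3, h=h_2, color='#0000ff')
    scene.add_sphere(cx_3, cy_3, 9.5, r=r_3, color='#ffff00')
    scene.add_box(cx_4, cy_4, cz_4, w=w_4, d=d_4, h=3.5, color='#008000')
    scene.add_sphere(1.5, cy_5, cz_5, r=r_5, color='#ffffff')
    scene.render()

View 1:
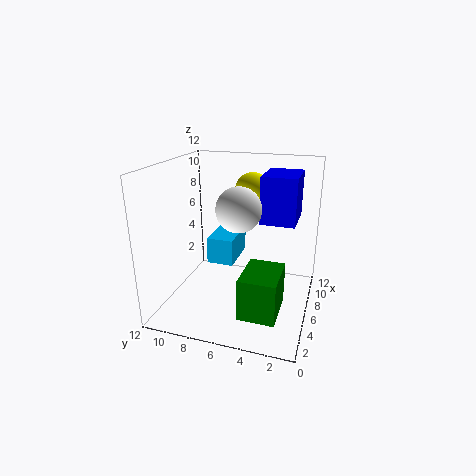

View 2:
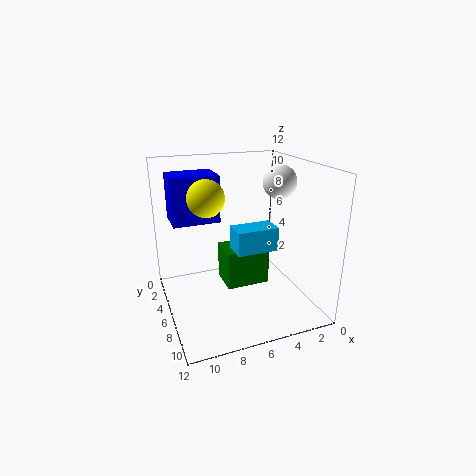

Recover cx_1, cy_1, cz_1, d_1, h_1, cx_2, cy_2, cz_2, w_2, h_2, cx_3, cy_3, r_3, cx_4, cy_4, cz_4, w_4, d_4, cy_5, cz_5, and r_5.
cx_1 = 3, cy_1 = 5.5, cz_1 = 5, d_1 = 2, h_1 = 2, cx_2 = 7, cy_2 = 1.5, cz_2 = 7, w_2 = 4, h_2 = 4, cx_3 = 8.5, cy_3 = 5.5, r_3 = 1.5, cx_4 = 2.5, cy_4 = 2, cz_4 = 0.5, w_4 = 4, d_4 = 3, cy_5 = 4.5, cz_5 = 10, r_5 = 1.5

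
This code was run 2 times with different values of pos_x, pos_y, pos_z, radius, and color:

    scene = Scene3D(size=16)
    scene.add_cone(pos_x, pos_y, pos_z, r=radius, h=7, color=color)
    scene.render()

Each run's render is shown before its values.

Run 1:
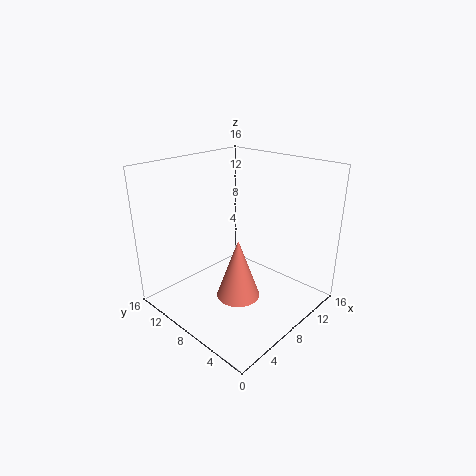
pos_x = 7.5, pos_y = 7.5, pos_z = 1, radius = 2.5, color = 'salmon'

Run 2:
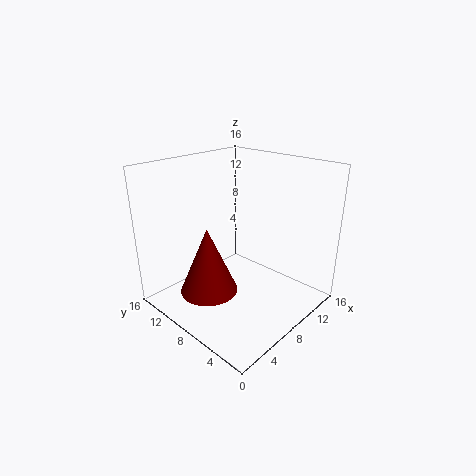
pos_x = 3.5, pos_y = 8, pos_z = 3.5, radius = 3, color = 'maroon'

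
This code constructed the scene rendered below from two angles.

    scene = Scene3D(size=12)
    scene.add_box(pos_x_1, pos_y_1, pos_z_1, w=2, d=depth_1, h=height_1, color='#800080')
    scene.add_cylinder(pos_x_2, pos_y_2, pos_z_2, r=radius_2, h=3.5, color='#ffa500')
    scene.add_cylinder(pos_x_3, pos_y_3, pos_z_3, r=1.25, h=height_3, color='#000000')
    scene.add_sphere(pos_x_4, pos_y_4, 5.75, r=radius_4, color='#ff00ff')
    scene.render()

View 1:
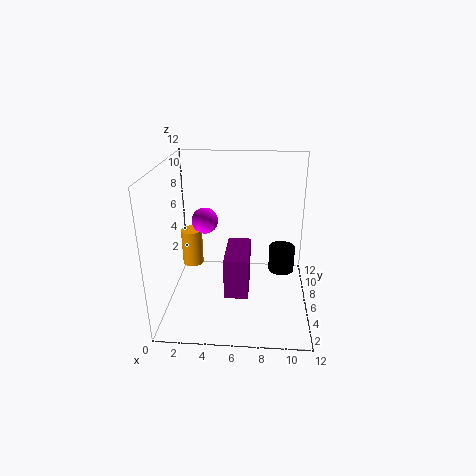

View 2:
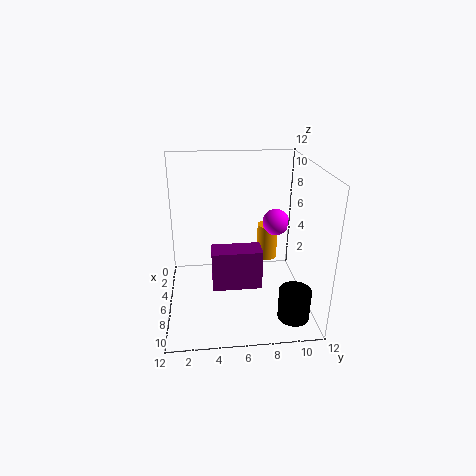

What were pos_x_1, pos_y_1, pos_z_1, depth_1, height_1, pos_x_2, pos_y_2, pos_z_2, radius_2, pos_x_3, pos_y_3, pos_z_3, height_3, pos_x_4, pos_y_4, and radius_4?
pos_x_1 = 5; pos_y_1 = 3.75; pos_z_1 = 1.5; depth_1 = 4.25; height_1 = 3.5; pos_x_2 = 1.25; pos_y_2 = 9.5; pos_z_2 = 1.5; radius_2 = 1; pos_x_3 = 10; pos_y_3 = 10; pos_z_3 = 0.75; height_3 = 2.5; pos_x_4 = 2.5; pos_y_4 = 10; radius_4 = 1.25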